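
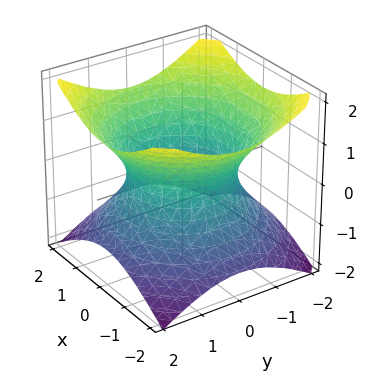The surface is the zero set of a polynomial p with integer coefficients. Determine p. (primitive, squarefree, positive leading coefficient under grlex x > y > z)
2*x^2 + 2*y^2 - 3*z^2 - 3

The degree is 2 — no degree-1 surface has this shape.
Symmetries: every cross-section ⟂ z is a circle, so x, y appear only via x² + y².
Observable constraints: a circular section at z = 0 has radius between 1 and 2; it misses every integer gridline on the z-axis.
Together with the visible shape, these determine p as stated.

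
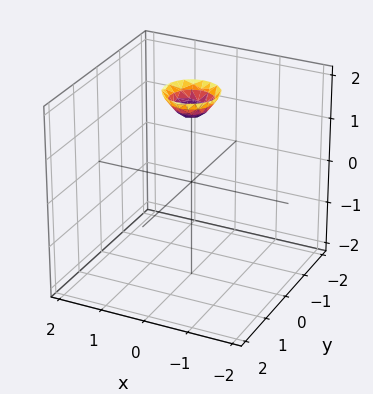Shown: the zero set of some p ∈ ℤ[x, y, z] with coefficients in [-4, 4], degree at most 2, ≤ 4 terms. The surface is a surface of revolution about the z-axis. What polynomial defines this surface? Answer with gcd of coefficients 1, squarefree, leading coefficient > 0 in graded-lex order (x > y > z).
(a) Degree: a generic line meets the surface in up to 2 points, so deg p = 2.
(b) Symmetries: rotational symmetry about the z-axis ⇒ p depends on x, y only through x² + y².
(c) Checking where it meets the axes: a circular section at z = 2 has radius between 0 and 1; no y-intercept at any integer in the box; no x-intercept at any integer in the box.
(d) Fitting integer coefficients to these (and the overall shape) gives p.

3*x^2 + 3*y^2 - 2*z + 3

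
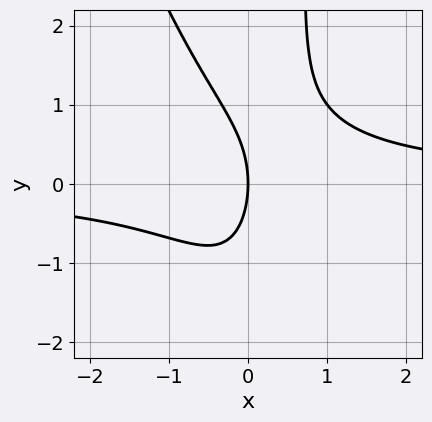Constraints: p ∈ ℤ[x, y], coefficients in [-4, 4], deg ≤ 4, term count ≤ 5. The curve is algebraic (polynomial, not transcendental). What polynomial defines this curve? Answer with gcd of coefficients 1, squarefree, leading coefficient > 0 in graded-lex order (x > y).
3*x^2*y + x*y^2 - y^2 - 3*x

(a) The degree is 3 — a generic line meets the curve in up to 3 points.
(b) From the visible intercepts: one x-axis crossing is at x = 0; it crosses the y-axis at the gridline y = 0.
(c) Putting this together gives p.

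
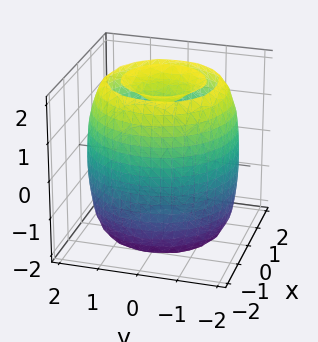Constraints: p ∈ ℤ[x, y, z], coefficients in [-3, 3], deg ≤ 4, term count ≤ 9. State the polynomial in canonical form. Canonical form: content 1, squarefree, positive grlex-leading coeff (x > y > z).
The picture has 2 separate pieces. They look like related sheets of one shape, so recover p as a whole.
The degree is 4 — no degree-3 surface has this shape.
Symmetries: every cross-section ⟂ z is a circle, so x, y appear only via x² + y².
Checking where it meets the axes: a circular section at z = -1 has radius between 1 and 2.
Assembling these constraints gives the stated polynomial.

x^4 + 2*x^2*y^2 + y^4 - 3*x^2 - 3*y^2 + z^2 - 2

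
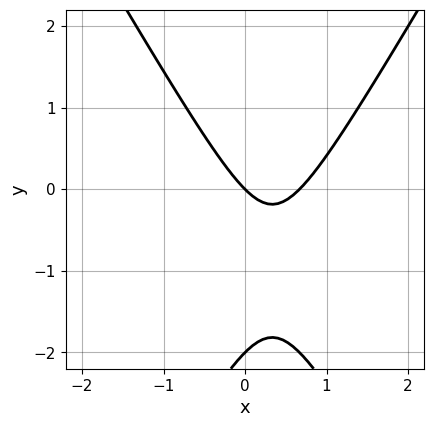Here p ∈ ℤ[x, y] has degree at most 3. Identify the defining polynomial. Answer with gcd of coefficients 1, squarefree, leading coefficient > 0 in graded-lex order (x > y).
3*x^2 - y^2 - 2*x - 2*y

deg p = 2.
Against the integer gridlines: among the integer gridlines, it crosses the y-axis at y ∈ {-2, 0}; it crosses the x-axis at the gridline x = 0.
These observations pin down the coefficients.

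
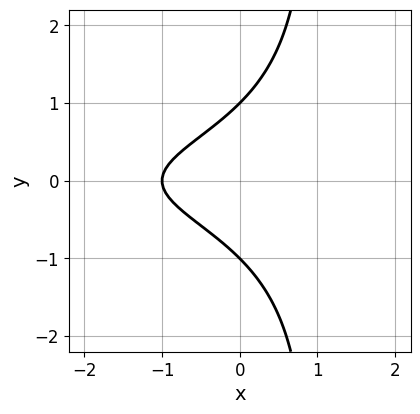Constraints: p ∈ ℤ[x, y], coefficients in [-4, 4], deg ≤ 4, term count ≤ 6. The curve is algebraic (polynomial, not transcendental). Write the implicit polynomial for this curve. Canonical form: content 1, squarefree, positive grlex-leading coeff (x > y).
x*y^2 - y^2 + x + 1

First, degree: no degree-2 curve has this shape, so deg p = 3.
Then, symmetries: it's symmetric under y → −y, forcing even powers of y.
Then, from the visible intercepts: it meets the x-axis at x = -1 (among the integer gridlines); among the integer gridlines, it crosses the y-axis at y ∈ {-1, 1}.
Finally, these observations pin down the coefficients.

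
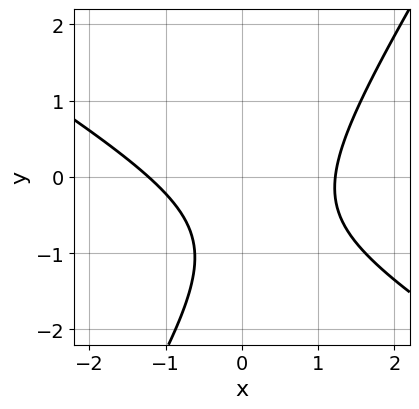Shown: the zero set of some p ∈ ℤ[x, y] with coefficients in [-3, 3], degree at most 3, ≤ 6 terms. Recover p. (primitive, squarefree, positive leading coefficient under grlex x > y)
2*x^2 + 2*x*y - 2*y^2 - 3*y - 3

(a) The degree is 2 — no degree-1 curve has this shape.
(b) Reading off the gridlines: the curve avoids every integer y-axis point in the box.
(c) Matching integer coefficients to the picture gives p.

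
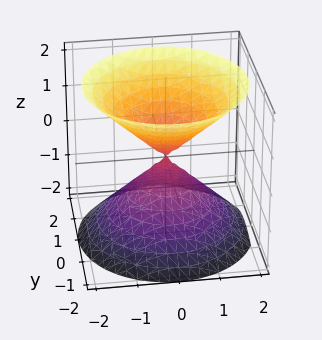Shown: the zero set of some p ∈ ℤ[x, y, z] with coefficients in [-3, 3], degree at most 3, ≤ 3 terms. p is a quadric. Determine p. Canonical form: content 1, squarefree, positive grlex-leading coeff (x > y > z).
First, the picture has 2 separate pieces. They look like related sheets of one shape, so recover p as a whole.
Then, the degree is 2 — two nappes meeting at a single point; a quadric.
Next, symmetries: it's symmetric under z → −z, forcing even powers of z; the z-axis is an axis of rotation, so x and y enter only as x² + y².
Next, observable constraints: it meets the y-axis at y = 0 (among the integer gridlines); it crosses the z-axis at the gridline z = 0.
Finally, solving for integer coefficients yields p as stated.

x^2 + y^2 - z^2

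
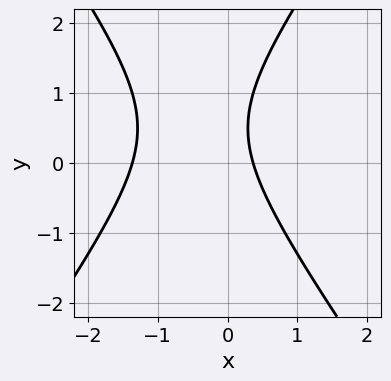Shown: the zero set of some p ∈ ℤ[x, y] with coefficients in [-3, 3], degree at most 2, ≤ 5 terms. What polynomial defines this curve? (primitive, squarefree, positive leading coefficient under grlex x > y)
(a) The degree is 2 — the shape is more complex than any degree-1 curve.
(b) From the axis intercepts and sections: it misses every integer gridline on the y-axis.
(c) Together with the visible shape, these determine p as stated.

2*x^2 - y^2 + 2*x + y - 1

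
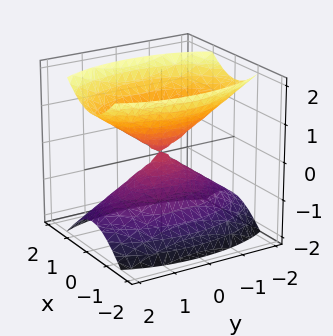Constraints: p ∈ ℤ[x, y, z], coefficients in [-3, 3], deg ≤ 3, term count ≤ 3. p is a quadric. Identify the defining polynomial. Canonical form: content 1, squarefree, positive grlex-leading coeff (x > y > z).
3*x^2 + y^2 - 2*z^2

There are 2 components.
Degree: a double cone through the origin; a quadric, so deg p = 2.
Symmetries: the z ↦ −z reflection is a symmetry, so z appears only in even powers; mirror symmetry y ↦ −y ⇒ only even powers of y; mirror symmetry x ↦ −x ⇒ only even powers of x.
Observable constraints: it crosses the y-axis at the gridline y = 0; one x-axis crossing is at x = 0.
Putting this together gives p.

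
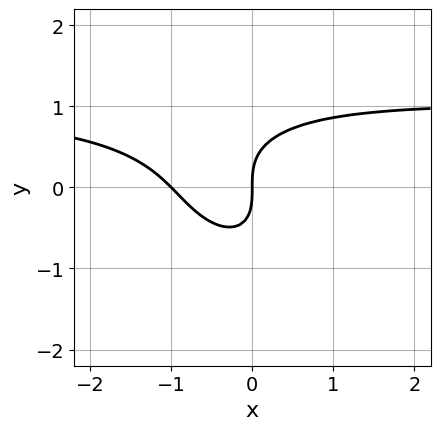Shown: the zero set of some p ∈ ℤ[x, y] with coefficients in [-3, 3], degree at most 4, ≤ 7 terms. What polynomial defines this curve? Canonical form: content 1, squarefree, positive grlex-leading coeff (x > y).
3*x^2*y + 2*x*y^2 + 3*y^3 - 3*x^2 - 3*x

(a) Degree: a generic line meets the curve in up to 3 points, so deg p = 3.
(b) Against the integer gridlines: it meets the y-axis at y = 0 (among the integer gridlines); among the integer gridlines, it crosses the x-axis at x ∈ {-1, 0}.
(c) Together with the visible shape, these determine p as stated.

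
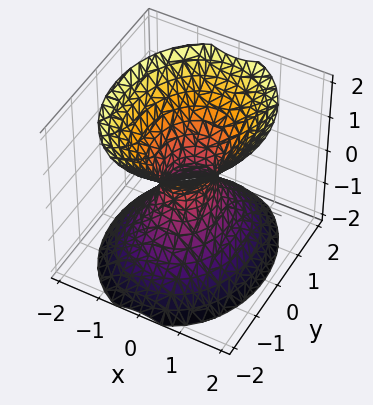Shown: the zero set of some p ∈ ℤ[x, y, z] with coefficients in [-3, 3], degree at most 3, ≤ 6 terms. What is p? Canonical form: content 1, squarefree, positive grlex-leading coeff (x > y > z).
(a) Degree: one connected sheet with a waist; a quadric, so deg p = 2.
(b) Symmetries: the x ↦ −x reflection is a symmetry, so x appears only in even powers; it's symmetric under y → −y, forcing even powers of y; it's symmetric under z → −z, forcing even powers of z.
(c) From the axis intercepts and sections: the surface avoids every integer z-axis point in the box.
(d) Putting this together gives p.

3*x^2 + 2*y^2 - 2*z^2 - 1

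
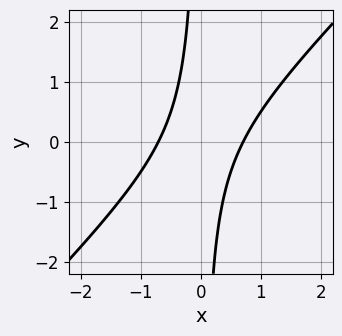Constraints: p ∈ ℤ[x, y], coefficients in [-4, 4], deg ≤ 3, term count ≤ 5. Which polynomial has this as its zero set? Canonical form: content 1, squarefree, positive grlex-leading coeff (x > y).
deg p = 2. No degree-1 curve has this shape.
Observable constraints: no y-intercept at any integer in the box.
Matching integer coefficients to the picture gives p.

2*x^2 - 2*x*y - 1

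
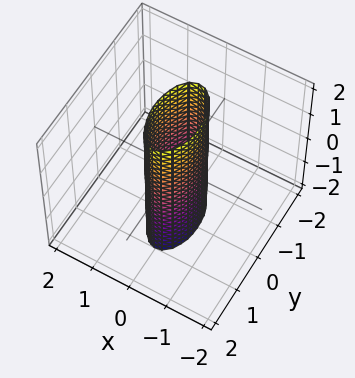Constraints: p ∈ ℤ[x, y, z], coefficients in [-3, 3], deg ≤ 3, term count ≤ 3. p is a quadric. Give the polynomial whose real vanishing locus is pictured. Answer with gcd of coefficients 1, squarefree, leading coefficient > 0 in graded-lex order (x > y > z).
3*x^2 + y^2 - 1

1. Degree: constant cross-section along one axis; a quadric, so deg p = 2.
2. Symmetries: mirror symmetry y ↦ −y ⇒ only even powers of y; the z ↦ −z reflection is a symmetry, so z appears only in even powers; mirror symmetry x ↦ −x ⇒ only even powers of x.
3. Checking where it meets the axes: it misses every integer gridline on the z-axis; among the integer gridlines, it crosses the y-axis at y ∈ {-1, 1}.
4. Fitting integer coefficients to these (and the overall shape) gives p.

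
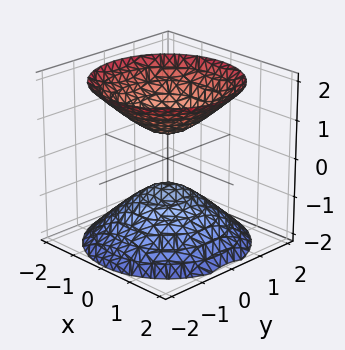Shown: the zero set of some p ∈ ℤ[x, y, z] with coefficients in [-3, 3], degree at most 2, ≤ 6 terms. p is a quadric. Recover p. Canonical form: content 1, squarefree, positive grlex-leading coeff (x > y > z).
(a) I count 2 distinct pieces. Treating them together as one polynomial.
(b) The degree is 2 — two sheets facing apart; a quadric.
(c) Symmetries: mirror symmetry z ↦ −z ⇒ only even powers of z; the surface is invariant under rotation about z: p = q(x² + y², z).
(d) Checking where it meets the axes: it misses every integer gridline on the y-axis; it misses every integer gridline on the x-axis; a circular section at z = -2 has radius between 1 and 2.
(e) Putting this together gives p.

2*x^2 + 2*y^2 - 2*z^2 + 1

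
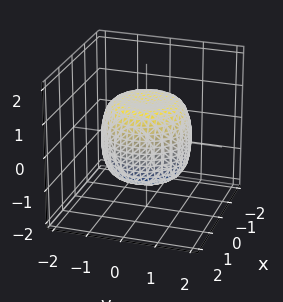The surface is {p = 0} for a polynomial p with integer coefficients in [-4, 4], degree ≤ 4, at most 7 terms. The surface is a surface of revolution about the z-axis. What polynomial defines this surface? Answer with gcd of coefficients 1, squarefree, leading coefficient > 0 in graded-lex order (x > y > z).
1. Degree: no degree-3 surface has this shape, so deg p = 4.
2. Symmetries: the z-axis is an axis of rotation, so x and y enter only as x² + y².
3. From the axis intercepts and sections: a circular section at z = 0 has radius between 1 and 2; among the integer gridlines, it crosses the z-axis at z ∈ {-1, 1}.
4. Matching integer coefficients to the picture gives p.

x^4 + 2*x^2*y^2 + y^4 - x^2 - y^2 + z^2 - 1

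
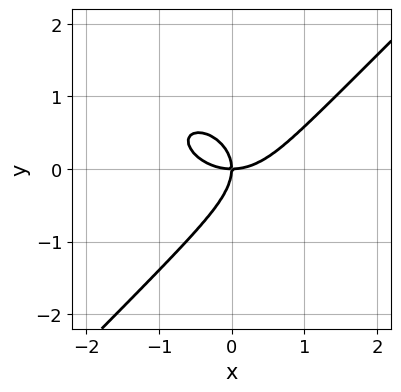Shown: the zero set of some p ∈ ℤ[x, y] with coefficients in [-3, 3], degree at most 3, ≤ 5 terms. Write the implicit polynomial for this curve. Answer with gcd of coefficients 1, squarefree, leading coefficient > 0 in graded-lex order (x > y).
Degree: no degree-2 curve has this shape, so deg p = 3.
Observable constraints: it crosses the x-axis at the gridline x = 0; it meets the y-axis at y = 0 (among the integer gridlines).
Together with the visible shape, these determine p as stated.

2*x^3 + x*y^2 - 3*y^3 - 3*x*y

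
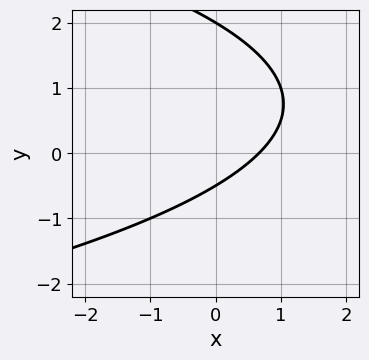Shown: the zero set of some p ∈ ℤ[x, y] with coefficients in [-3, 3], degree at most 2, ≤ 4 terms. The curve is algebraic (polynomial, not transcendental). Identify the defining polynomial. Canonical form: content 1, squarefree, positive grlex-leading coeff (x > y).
2*y^2 + 3*x - 3*y - 2

First, deg p = 2.
Then, reading off the gridlines: one y-axis crossing is at y = 2.
Finally, the integer polynomial consistent with all of this is the stated p.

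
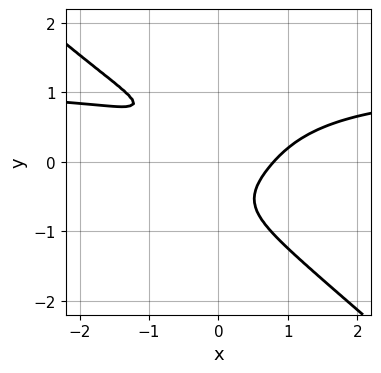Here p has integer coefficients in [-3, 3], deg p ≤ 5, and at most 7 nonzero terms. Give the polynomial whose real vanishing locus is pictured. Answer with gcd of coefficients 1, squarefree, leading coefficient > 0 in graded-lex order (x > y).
1. The degree is 4 — the shape is more complex than any degree-3 curve.
2. Checking where it meets the axes: the curve avoids every integer y-axis point in the box.
3. Matching integer coefficients to the picture gives p.

2*x^3*y + 3*y^4 - 2*x^3 + 3*x*y + 1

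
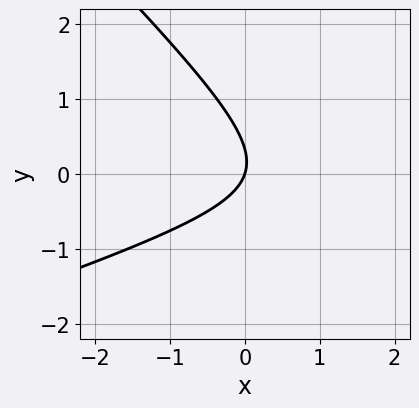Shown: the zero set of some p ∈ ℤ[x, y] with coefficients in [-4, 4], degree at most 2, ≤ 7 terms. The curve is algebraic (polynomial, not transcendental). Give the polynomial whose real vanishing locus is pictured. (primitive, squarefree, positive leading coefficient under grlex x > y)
x^2 - 2*x*y - 3*y^2 - 3*x + y

1. The degree is 2 — a generic line meets the curve in up to 2 points.
2. Checking where it meets the axes: one x-axis crossing is at x = 0; it crosses the y-axis at the gridline y = 0.
3. Putting this together gives p.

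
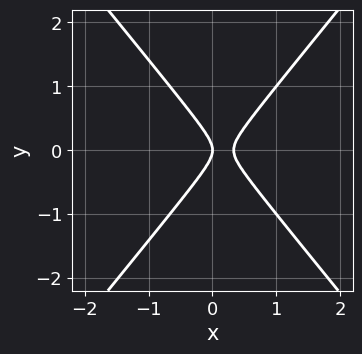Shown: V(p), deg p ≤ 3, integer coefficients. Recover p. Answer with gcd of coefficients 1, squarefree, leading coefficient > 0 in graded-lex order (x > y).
3*x^2 - 2*y^2 - x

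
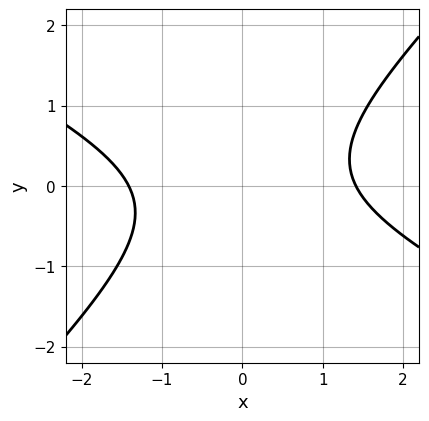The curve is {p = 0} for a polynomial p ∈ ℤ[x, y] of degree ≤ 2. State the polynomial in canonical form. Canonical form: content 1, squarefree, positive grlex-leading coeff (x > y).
First, the degree is 2 — the shape is more complex than any degree-1 curve.
Then, observable constraints: no y-intercept at any integer in the box.
Finally, solving for integer coefficients yields p as stated.

x^2 + x*y - 2*y^2 - 2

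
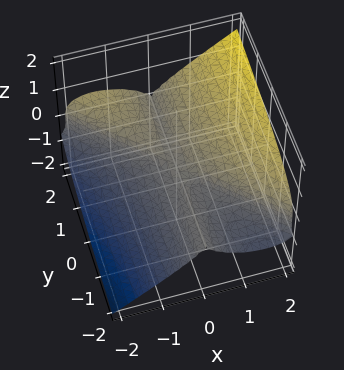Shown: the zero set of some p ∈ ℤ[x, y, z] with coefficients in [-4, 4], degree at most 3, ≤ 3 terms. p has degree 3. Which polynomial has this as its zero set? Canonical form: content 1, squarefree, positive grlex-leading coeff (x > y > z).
1. The degree is 3 — the shape is more complex than any degree-2 surface.
2. Against the integer gridlines: it crosses the z-axis at the gridline z = 0; it crosses the x-axis at the gridline x = 0; every point of the y-axis in the box is on the surface.
3. The integer polynomial consistent with all of this is the stated p.

x^3 + x^2*y - 3*z^3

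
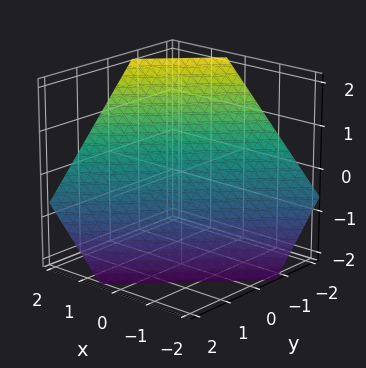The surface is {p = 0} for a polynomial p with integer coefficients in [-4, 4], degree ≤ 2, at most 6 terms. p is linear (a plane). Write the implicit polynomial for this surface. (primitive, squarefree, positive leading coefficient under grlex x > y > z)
3*x - 3*y - 3*z - 2

deg p = 1. The surface is flat (a plane).
Putting this together gives p.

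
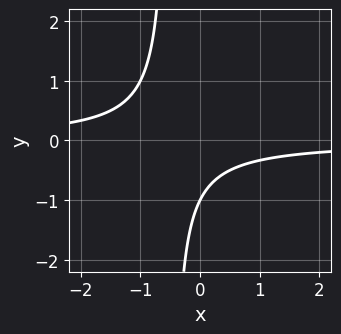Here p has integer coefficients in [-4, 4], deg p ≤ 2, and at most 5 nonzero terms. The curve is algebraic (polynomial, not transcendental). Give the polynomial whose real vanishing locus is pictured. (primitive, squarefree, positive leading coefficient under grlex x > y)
2*x*y + y + 1

(a) The degree is 2 — the shape is more complex than any degree-1 curve.
(b) Observable constraints: it crosses the y-axis at the gridline y = -1; no x-intercept at any integer in the box.
(c) Fitting integer coefficients to these (and the overall shape) gives p.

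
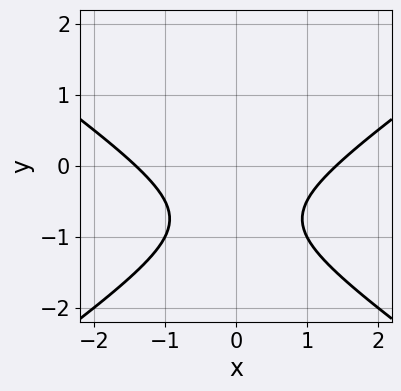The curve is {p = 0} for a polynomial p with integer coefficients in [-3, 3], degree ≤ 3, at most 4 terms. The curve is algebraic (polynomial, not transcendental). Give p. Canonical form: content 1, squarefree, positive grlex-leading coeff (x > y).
x^2 - 2*y^2 - 3*y - 2

(a) deg p = 2. No degree-1 curve has this shape.
(b) Symmetries: it's symmetric under x → −x, forcing even powers of x.
(c) From the axis intercepts and sections: it misses every integer gridline on the y-axis.
(d) Assembling these constraints gives the stated polynomial.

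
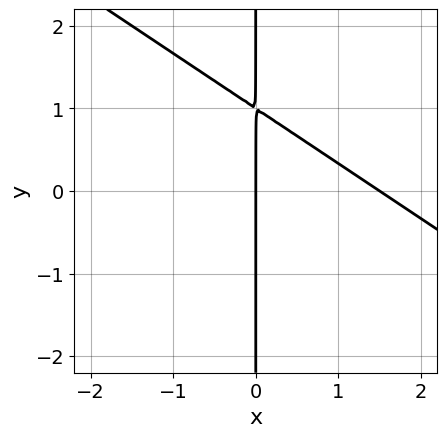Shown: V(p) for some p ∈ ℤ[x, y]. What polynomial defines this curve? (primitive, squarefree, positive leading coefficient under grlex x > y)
2*x^2 + 3*x*y - 3*x

First, deg p = 2. No degree-1 curve has this shape.
Then, checking where it meets the axes: it crosses the x-axis at the gridline x = 0; the visible y-axis segment lies entirely on the curve.
Finally, matching integer coefficients to the picture gives p.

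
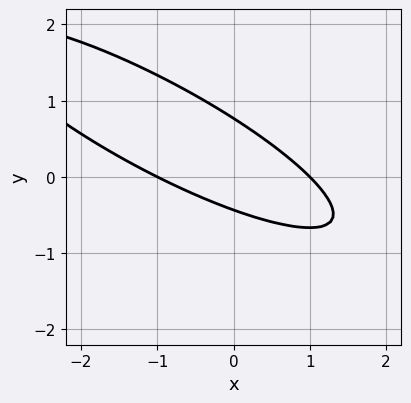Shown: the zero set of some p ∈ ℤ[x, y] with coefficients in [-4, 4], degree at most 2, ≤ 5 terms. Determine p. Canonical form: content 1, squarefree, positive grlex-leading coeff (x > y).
(a) deg p = 2. No degree-1 curve has this shape.
(b) Observable constraints: among the integer gridlines, it crosses the x-axis at x ∈ {-1, 1}.
(c) Together with the visible shape, these determine p as stated.

x^2 + 3*x*y + 3*y^2 - y - 1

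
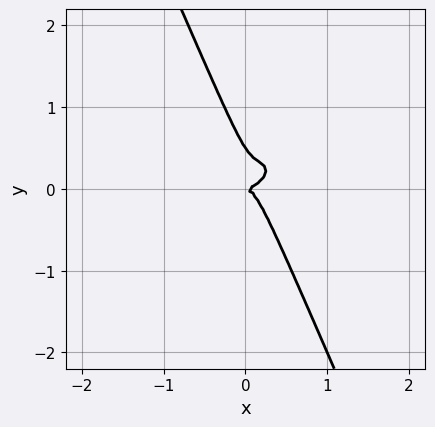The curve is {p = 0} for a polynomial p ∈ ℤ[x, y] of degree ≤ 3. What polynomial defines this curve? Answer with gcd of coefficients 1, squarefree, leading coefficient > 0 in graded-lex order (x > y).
1. Degree: a generic line meets the curve in up to 3 points, so deg p = 3.
2. Against the integer gridlines: one x-axis crossing is at x = 0; one y-axis crossing is at y = 0.
3. Solving for integer coefficients yields p as stated.

2*x^3 - 3*x^2*y + 3*x*y^2 + 2*y^3 - y^2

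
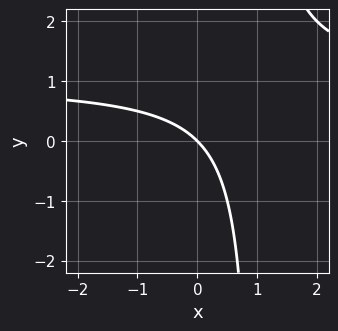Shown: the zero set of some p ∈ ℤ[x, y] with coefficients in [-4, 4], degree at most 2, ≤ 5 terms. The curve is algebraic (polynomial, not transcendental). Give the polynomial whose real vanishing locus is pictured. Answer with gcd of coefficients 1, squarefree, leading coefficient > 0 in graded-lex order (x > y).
1. deg p = 2. A generic line meets the curve in up to 2 points.
2. Reading off the gridlines: it meets the y-axis at y = 0 (among the integer gridlines); it meets the x-axis at x = 0 (among the integer gridlines).
3. Assembling these constraints gives the stated polynomial.

x*y - x - y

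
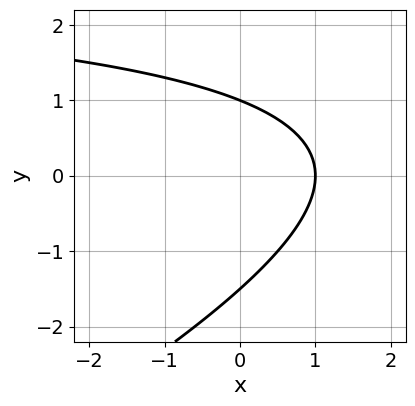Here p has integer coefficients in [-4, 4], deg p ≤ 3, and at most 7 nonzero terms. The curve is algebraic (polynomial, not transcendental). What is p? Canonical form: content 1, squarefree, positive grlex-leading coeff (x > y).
1. The degree is 2 — no degree-1 curve has this shape.
2. Reading off the gridlines: it crosses the x-axis at the gridline x = 1; one y-axis crossing is at y = 1.
3. The integer polynomial consistent with all of this is the stated p.

x*y - 2*y^2 - 3*x - y + 3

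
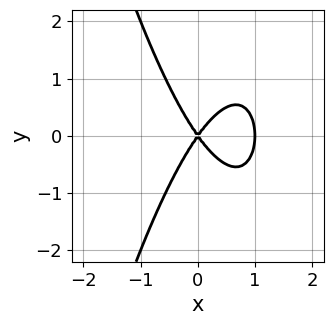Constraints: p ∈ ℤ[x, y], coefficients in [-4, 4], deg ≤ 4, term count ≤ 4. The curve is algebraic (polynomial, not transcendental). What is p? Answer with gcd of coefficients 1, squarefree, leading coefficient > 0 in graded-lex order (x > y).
2*x^3 - 2*x^2 + y^2

deg p = 3. The shape is more complex than any degree-2 curve.
Symmetries: the y ↦ −y reflection is a symmetry, so y appears only in even powers.
From the visible intercepts: it meets the y-axis at y = 0 (among the integer gridlines); the x-axis gridline crossings are at x ∈ {0, 1}.
The integer polynomial consistent with all of this is the stated p.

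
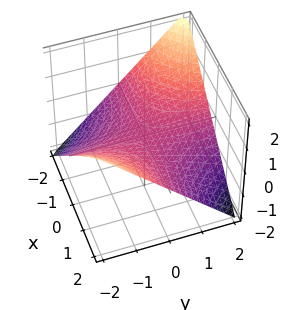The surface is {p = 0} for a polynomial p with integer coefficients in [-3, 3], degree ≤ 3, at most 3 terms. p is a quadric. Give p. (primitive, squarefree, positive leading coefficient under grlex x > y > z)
x*y + 2*z

Degree: a saddle surface; a quadric, so deg p = 2.
Observable constraints: the visible y-axis segment lies entirely on the surface; one z-axis crossing is at z = 0.
Fitting integer coefficients to these (and the overall shape) gives p. Check: (2, 0, 0) on the x-axis lies on the surface, and p(2, 0, 0) = 0. ✓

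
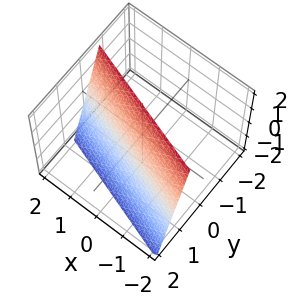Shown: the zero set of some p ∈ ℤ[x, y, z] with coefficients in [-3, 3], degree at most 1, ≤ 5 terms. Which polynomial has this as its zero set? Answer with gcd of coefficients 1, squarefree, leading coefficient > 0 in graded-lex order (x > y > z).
x + 3*y + z - 2

1. The degree is 1 — the surface is flat (a plane).
2. Observable constraints: it meets the z-axis at z = 2 (among the integer gridlines); one x-axis crossing is at x = 2.
3. Together with the visible shape, these determine p as stated.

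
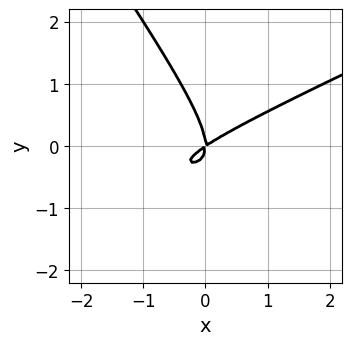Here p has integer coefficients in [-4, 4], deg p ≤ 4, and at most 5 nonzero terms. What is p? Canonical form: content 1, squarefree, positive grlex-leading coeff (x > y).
First, degree: the shape is more complex than any degree-2 curve, so deg p = 3.
Then, from the visible intercepts: it meets the y-axis at y = 0 (among the integer gridlines); it crosses the x-axis at the gridline x = 0.
Finally, fitting integer coefficients to these (and the overall shape) gives p.

2*x^2*y - 3*x*y^2 - 3*y^3 + 2*x^2 - 3*x*y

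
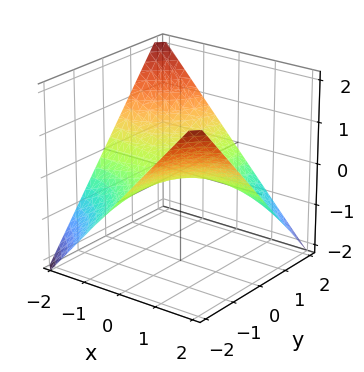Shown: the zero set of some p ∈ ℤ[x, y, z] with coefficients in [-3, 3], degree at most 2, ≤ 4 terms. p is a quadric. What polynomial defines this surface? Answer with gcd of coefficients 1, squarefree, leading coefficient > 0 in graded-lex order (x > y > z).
deg p = 2.
From the visible intercepts: every point of the y-axis in the box is on the surface; one z-axis crossing is at z = 0; the visible x-axis segment lies entirely on the surface.
Putting this together gives p.

x*y + 2*z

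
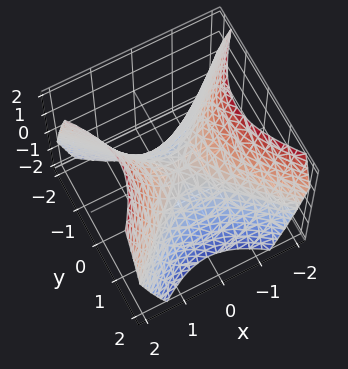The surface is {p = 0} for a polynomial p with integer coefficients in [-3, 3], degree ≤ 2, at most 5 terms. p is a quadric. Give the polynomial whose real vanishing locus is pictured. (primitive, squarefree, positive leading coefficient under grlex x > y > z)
x^2 - y^2 - z

The degree is 2 — a hyperbolic paraboloid; a quadric.
Symmetries: mirror symmetry x ↦ −x ⇒ only even powers of x; the y ↦ −y reflection is a symmetry, so y appears only in even powers.
Against the integer gridlines: one z-axis crossing is at z = 0; it crosses the y-axis at the gridline y = 0; one x-axis crossing is at x = 0.
Putting this together gives p.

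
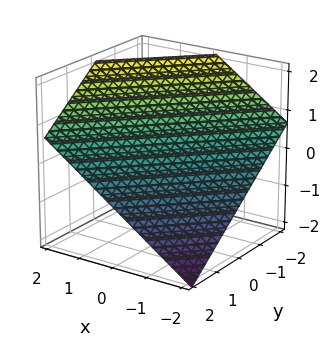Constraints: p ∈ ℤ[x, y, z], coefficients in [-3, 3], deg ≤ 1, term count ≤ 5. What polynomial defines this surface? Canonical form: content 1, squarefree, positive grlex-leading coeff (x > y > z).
The degree is 1 — the surface is flat (a plane).
Checking where it meets the axes: it crosses the y-axis at the gridline y = 1; it crosses the x-axis at the gridline x = -1.
Together with the visible shape, these determine p as stated.

2*x - 2*y - 3*z + 2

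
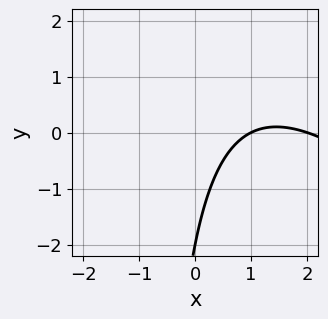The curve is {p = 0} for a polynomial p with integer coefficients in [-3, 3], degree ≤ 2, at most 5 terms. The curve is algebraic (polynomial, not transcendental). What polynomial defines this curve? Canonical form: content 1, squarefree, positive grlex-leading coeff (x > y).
x^2 + x*y - 3*x + y + 2

(a) Degree: a generic line meets the curve in up to 2 points, so deg p = 2.
(b) Checking where it meets the axes: it crosses the y-axis at the gridline y = -2; the x-axis gridline crossings are at x ∈ {1, 2}.
(c) Putting this together gives p.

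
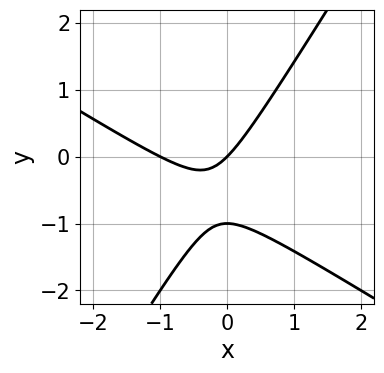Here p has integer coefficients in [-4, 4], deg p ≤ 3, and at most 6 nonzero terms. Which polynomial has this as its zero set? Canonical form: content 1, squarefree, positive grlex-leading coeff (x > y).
1. The degree is 2 — a generic line meets the curve in up to 2 points.
2. Reading off the gridlines: among the integer gridlines, it crosses the y-axis at y ∈ {-1, 0}; among the integer gridlines, it crosses the x-axis at x ∈ {-1, 0}.
3. The integer polynomial consistent with all of this is the stated p.

x^2 + x*y - y^2 + x - y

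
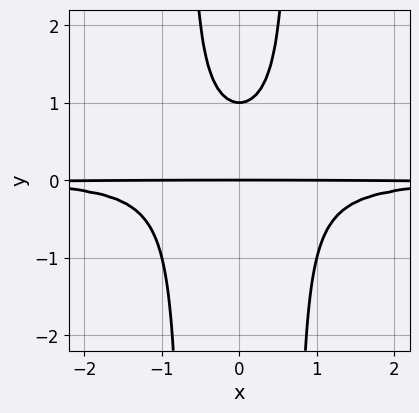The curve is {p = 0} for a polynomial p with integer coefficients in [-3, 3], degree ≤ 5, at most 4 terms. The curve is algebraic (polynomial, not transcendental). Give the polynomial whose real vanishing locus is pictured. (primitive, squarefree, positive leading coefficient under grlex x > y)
First, degree: no degree-3 curve has this shape, so deg p = 4.
Then, symmetries: it's symmetric under x → −x, forcing even powers of x.
Then, observable constraints: the y-axis gridline crossings are at y ∈ {0, 1}; the visible x-axis segment lies entirely on the curve.
Finally, putting this together gives p.

2*x^2*y^2 - y^2 + y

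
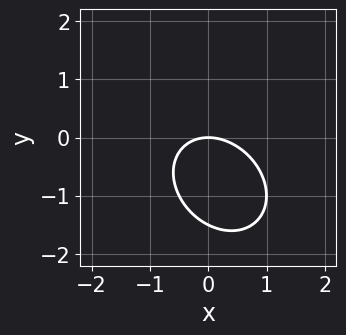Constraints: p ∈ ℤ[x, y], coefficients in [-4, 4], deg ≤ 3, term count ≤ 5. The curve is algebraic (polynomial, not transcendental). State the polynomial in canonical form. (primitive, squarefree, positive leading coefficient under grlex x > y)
2*x^2 + x*y + 2*y^2 + 3*y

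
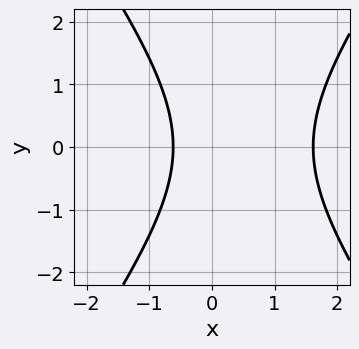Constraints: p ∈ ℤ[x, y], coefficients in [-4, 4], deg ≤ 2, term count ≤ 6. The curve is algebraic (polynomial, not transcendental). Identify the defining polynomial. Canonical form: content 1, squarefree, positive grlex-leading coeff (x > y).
2*x^2 - y^2 - 2*x - 2

1. The degree is 2 — a generic line meets the curve in up to 2 points.
2. Symmetries: it's symmetric under y → −y, forcing even powers of y.
3. Checking where it meets the axes: the curve avoids every integer y-axis point in the box.
4. Together with the visible shape, these determine p as stated.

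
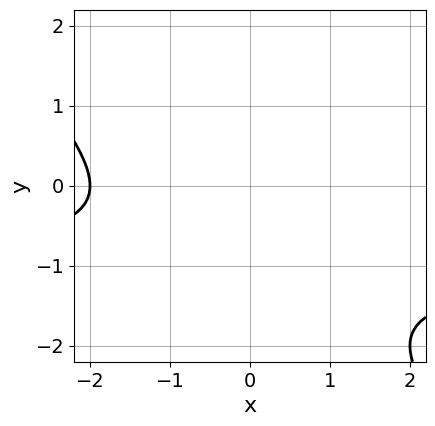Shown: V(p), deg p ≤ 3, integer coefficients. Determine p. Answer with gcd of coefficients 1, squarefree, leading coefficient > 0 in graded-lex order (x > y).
The degree is 2 — no degree-1 curve has this shape.
Observable constraints: it misses every integer gridline on the y-axis; one x-axis crossing is at x = -2.
The integer polynomial consistent with all of this is the stated p.

x*y + y^2 + x + 2*y + 2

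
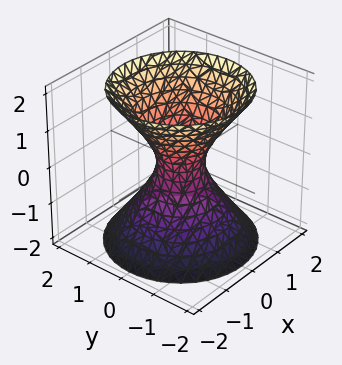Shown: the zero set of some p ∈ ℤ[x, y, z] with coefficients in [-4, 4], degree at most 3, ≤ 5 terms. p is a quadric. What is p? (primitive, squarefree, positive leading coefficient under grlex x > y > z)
3*x^2 + 3*y^2 - 2*z^2 - 1

1. The degree is 2 — an hourglass — one-sheet hyperboloid; a quadric.
2. Symmetries: rotational symmetry about the z-axis ⇒ p depends on x, y only through x² + y²; mirror symmetry z ↦ −z ⇒ only even powers of z.
3. Reading off the gridlines: a circular section at z = -2 has radius between 1 and 2; no z-intercept at any integer in the box.
4. Matching integer coefficients to the picture gives p.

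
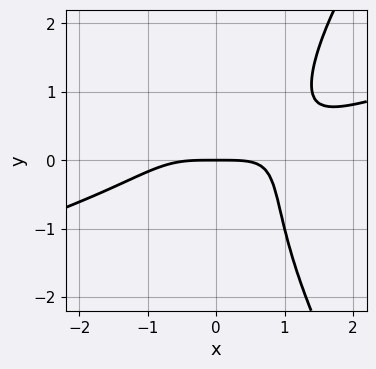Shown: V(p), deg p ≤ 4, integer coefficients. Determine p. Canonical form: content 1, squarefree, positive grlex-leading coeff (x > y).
First, the degree is 4 — the shape is more complex than any degree-3 curve.
Next, against the integer gridlines: it meets the x-axis at x = 0 (among the integer gridlines); it meets the y-axis at y = 0 (among the integer gridlines).
Finally, putting this together gives p.

x^4 - 3*x^3*y + x*y^3 + 3*y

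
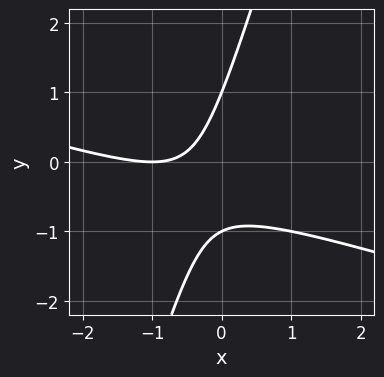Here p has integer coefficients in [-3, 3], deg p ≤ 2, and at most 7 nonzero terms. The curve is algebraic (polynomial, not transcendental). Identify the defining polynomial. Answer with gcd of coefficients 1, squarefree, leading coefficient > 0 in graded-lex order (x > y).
x^2 + 3*x*y - y^2 + 2*x + 1

First, the degree is 2 — the shape is more complex than any degree-1 curve.
Next, checking where it meets the axes: it meets the x-axis at x = -1 (among the integer gridlines); the y-axis gridline crossings are at y ∈ {-1, 1}.
Finally, putting this together gives p.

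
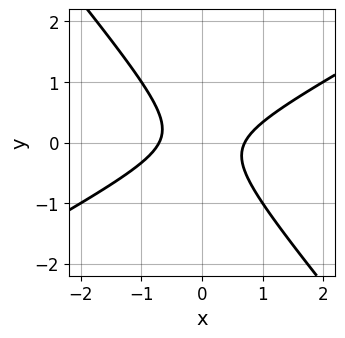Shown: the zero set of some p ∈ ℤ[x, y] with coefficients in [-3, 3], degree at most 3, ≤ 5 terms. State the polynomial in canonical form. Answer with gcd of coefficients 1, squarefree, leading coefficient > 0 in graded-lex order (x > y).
2*x^2 - 2*x*y - 3*y^2 - 1

1. Degree: a generic line meets the curve in up to 2 points, so deg p = 2.
2. Reading off the gridlines: the curve avoids every integer y-axis point in the box.
3. Fitting integer coefficients to these (and the overall shape) gives p.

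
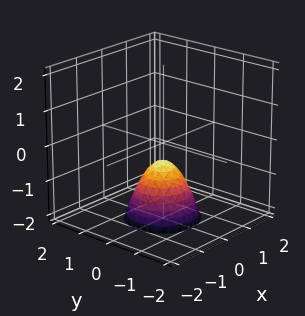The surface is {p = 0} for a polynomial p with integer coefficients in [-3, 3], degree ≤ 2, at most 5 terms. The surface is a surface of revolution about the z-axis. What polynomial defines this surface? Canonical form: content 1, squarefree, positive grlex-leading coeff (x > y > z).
The degree is 2 — the shape is more complex than any degree-1 surface.
Symmetries: the z-axis is an axis of rotation, so x and y enter only as x² + y².
From the visible intercepts: a circular section at z = -1 has radius between 0 and 1; no y-intercept at any integer in the box; it misses every integer gridline on the x-axis.
Matching integer coefficients to the picture gives p.

3*x^2 + 3*y^2 + 2*z + 1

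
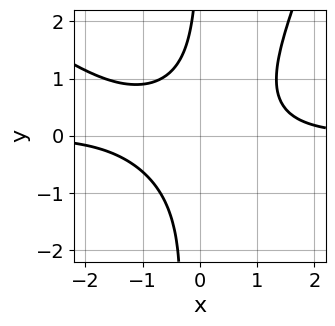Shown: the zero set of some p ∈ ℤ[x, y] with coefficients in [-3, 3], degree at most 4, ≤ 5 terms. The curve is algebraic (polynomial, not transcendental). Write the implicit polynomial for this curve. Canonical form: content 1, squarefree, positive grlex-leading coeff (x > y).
2*x^3*y + 2*x^2*y^2 - x*y^3 - 3*x*y^2 - 3

Degree: the shape is more complex than any degree-3 curve, so deg p = 4.
Against the integer gridlines: no x-intercept at any integer in the box; it misses every integer gridline on the y-axis.
The integer polynomial consistent with all of this is the stated p.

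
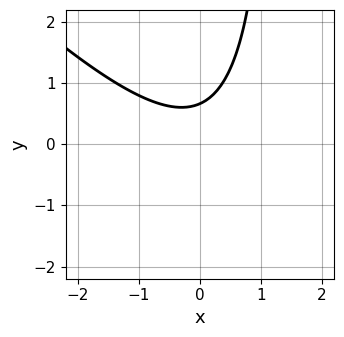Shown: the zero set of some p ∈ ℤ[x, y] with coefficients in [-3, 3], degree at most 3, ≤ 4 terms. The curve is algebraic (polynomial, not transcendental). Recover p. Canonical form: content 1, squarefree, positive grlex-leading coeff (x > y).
1. deg p = 2.
2. Observable constraints: it misses every integer gridline on the x-axis.
3. Assembling these constraints gives the stated polynomial.

2*x^2 + 2*x*y - 3*y + 2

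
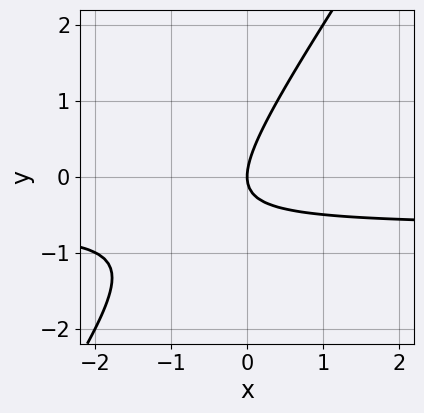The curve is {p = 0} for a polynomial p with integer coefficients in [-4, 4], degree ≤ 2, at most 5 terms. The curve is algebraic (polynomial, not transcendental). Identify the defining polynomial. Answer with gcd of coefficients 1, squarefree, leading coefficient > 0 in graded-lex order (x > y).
3*x*y - 2*y^2 + 2*x

1. Degree: the shape is more complex than any degree-1 curve, so deg p = 2.
2. Checking where it meets the axes: it meets the y-axis at y = 0 (among the integer gridlines); it meets the x-axis at x = 0 (among the integer gridlines).
3. Solving for integer coefficients yields p as stated.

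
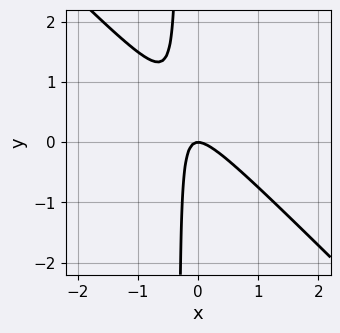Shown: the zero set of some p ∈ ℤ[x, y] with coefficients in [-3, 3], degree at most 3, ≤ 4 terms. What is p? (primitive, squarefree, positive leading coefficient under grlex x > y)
Degree: no degree-1 curve has this shape, so deg p = 2.
From the visible intercepts: it crosses the y-axis at the gridline y = 0; it meets the x-axis at x = 0 (among the integer gridlines).
Matching integer coefficients to the picture gives p.

3*x^2 + 3*x*y + y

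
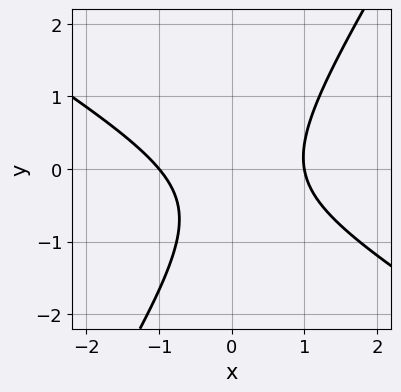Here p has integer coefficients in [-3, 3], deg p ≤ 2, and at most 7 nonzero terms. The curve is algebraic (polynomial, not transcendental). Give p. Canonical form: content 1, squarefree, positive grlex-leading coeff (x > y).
First, the degree is 2 — no degree-1 curve has this shape.
Next, from the axis intercepts and sections: no y-intercept at any integer in the box; among the integer gridlines, it crosses the x-axis at x ∈ {-1, 1}.
Finally, the integer polynomial consistent with all of this is the stated p.

3*x^2 + 3*x*y - 3*y^2 - 2*y - 3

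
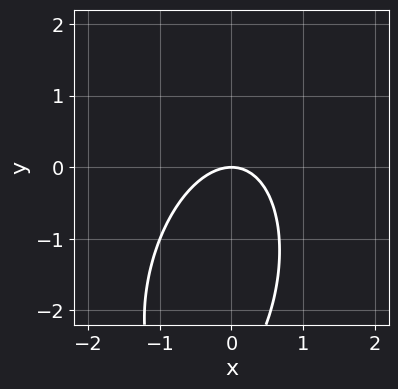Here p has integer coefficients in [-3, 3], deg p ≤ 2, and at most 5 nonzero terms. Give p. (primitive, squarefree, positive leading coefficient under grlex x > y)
3*x^2 - x*y + y^2 + 3*y

1. Degree: no degree-1 curve has this shape, so deg p = 2.
2. Against the integer gridlines: it crosses the x-axis at the gridline x = 0; one y-axis crossing is at y = 0.
3. The integer polynomial consistent with all of this is the stated p.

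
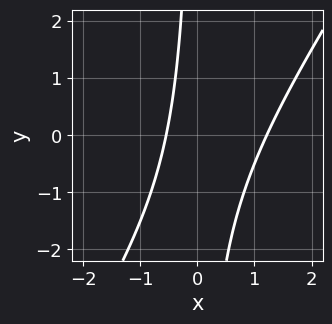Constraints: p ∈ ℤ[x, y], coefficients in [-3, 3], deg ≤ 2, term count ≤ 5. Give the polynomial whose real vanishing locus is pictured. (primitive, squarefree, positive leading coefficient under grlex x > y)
3*x^2 - 2*x*y - 2*x - 2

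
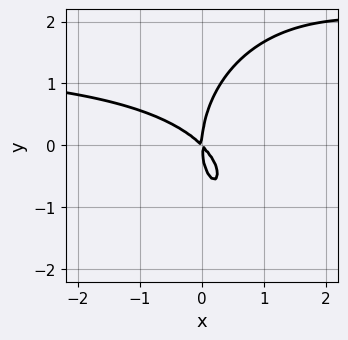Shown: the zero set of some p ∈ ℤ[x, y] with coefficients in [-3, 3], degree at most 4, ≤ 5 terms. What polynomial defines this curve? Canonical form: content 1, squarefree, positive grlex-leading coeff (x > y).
deg p = 3. The shape is more complex than any degree-2 curve.
From the axis intercepts and sections: it crosses the y-axis at the gridline y = 0; one x-axis crossing is at x = 0.
These observations pin down the coefficients.

2*x^2*y + y^3 - 3*x^2 - 3*x*y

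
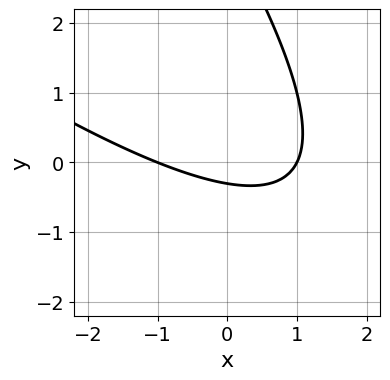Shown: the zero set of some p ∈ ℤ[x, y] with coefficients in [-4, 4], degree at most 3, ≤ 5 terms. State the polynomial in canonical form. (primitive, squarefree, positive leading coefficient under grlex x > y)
x^2 + 2*x*y + y^2 - 3*y - 1

(a) Degree: no degree-1 curve has this shape, so deg p = 2.
(b) Against the integer gridlines: the x-axis gridline crossings are at x ∈ {-1, 1}.
(c) Matching integer coefficients to the picture gives p.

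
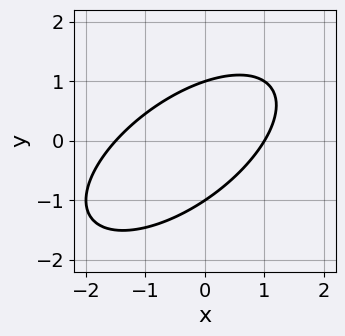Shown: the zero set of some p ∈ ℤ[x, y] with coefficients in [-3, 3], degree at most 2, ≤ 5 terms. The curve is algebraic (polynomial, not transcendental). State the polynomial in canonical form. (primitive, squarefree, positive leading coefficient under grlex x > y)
2*x^2 - 3*x*y + 3*y^2 + x - 3

1. The degree is 2 — a generic line meets the curve in up to 2 points.
2. Checking where it meets the axes: it meets the x-axis at x = 1 (among the integer gridlines); the y-axis gridline crossings are at y ∈ {-1, 1}.
3. Solving for integer coefficients yields p as stated.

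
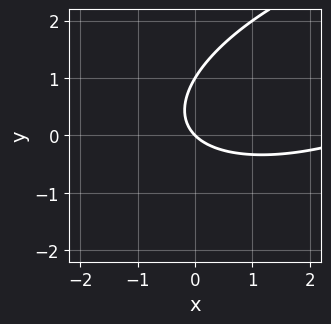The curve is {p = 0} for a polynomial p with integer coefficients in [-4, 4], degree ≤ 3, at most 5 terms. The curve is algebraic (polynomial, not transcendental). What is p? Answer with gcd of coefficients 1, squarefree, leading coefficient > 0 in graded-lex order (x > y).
x^2 - 2*x*y + 3*y^2 - 3*x - 3*y

Degree: a generic line meets the curve in up to 2 points, so deg p = 2.
Reading off the gridlines: the y-axis gridline crossings are at y ∈ {0, 1}; it crosses the x-axis at the gridline x = 0.
Solving for integer coefficients yields p as stated.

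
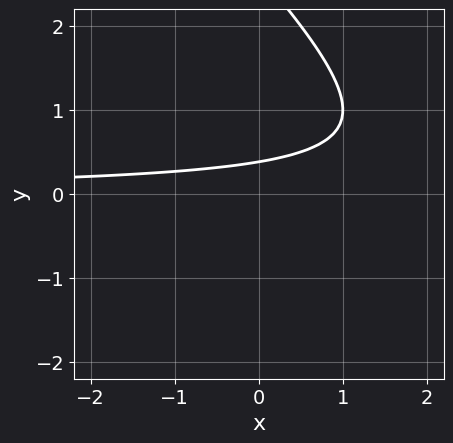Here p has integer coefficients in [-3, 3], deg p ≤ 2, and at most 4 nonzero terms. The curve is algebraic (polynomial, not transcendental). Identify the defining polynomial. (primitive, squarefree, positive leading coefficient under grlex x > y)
x*y + y^2 - 3*y + 1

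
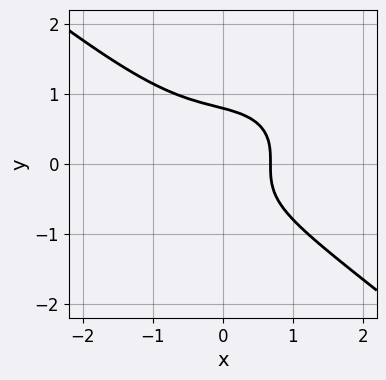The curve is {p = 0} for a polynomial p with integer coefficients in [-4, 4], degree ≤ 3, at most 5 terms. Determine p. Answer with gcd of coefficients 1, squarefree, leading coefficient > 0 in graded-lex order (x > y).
Degree: no degree-2 curve has this shape, so deg p = 3.
Solving for integer coefficients yields p as stated.

x^3 + 2*y^3 + x - 1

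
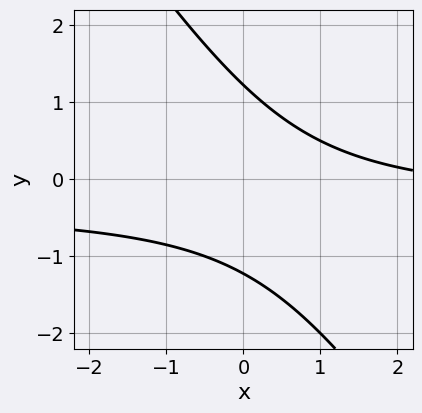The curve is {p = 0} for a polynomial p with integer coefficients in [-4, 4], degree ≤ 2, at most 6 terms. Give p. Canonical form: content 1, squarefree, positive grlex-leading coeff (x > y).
3*x*y + 2*y^2 + x - 3

1. The degree is 2 — a generic line meets the curve in up to 2 points.
2. From the axis intercepts and sections: no x-intercept at any integer in the box.
3. Fitting integer coefficients to these (and the overall shape) gives p.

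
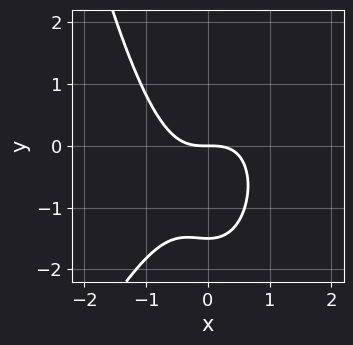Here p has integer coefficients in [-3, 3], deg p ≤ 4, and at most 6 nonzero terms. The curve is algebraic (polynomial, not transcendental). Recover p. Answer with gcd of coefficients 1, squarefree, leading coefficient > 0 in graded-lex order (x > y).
Degree: no degree-2 curve has this shape, so deg p = 3.
Against the integer gridlines: it crosses the x-axis at the gridline x = 0; it crosses the y-axis at the gridline y = 0.
Fitting integer coefficients to these (and the overall shape) gives p.

3*x^3 - x^2*y + 2*y^2 + 3*y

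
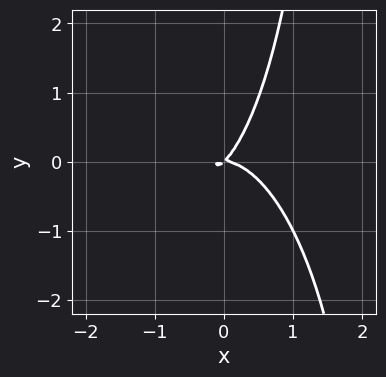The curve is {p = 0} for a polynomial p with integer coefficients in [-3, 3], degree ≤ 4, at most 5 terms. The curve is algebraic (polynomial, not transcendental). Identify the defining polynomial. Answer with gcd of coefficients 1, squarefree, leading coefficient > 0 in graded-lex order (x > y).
The degree is 3 — a generic line meets the curve in up to 3 points.
Reading off the gridlines: one x-axis crossing is at x = 0; it meets the y-axis at y = 0 (among the integer gridlines).
Assembling these constraints gives the stated polynomial.

3*x^3 + x*y^2 + 2*x*y - 2*y^2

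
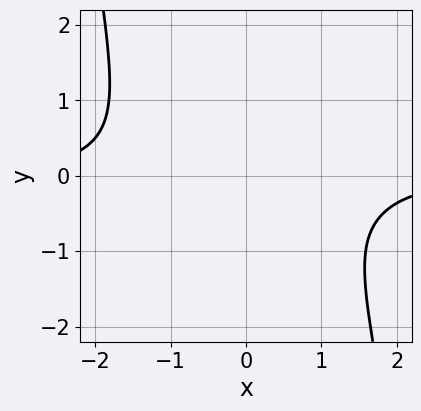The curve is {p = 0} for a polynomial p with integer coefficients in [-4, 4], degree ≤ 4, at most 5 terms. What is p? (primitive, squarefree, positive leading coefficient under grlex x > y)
The degree is 4 — no degree-3 curve has this shape.
From the axis intercepts and sections: no y-intercept at any integer in the box; no x-intercept at any integer in the box.
Putting this together gives p.

x^3*y + 2*y^2 + y + 3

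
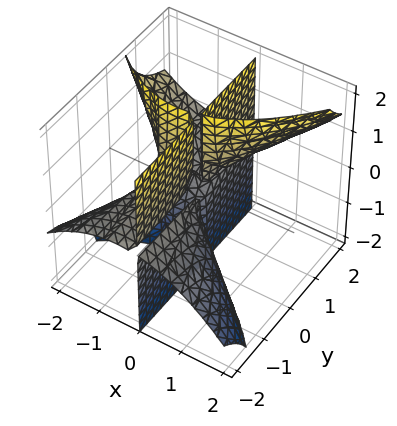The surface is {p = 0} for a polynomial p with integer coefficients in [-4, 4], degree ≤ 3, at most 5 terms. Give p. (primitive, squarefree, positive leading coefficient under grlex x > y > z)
x^3 - 2*x*y*z + x^2

1. There are 3 components. They look like related sheets of one shape, so recover p as a whole.
2. deg p = 3. No degree-2 surface has this shape.
3. From the axis intercepts and sections: the visible y-axis segment lies entirely on the surface; one x-axis crossing is at x = -1; the visible z-axis segment lies entirely on the surface.
4. Putting this together gives p.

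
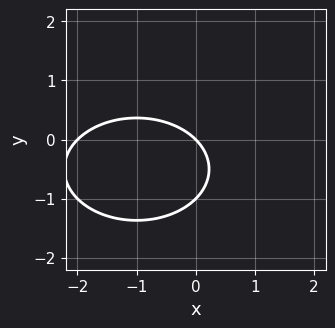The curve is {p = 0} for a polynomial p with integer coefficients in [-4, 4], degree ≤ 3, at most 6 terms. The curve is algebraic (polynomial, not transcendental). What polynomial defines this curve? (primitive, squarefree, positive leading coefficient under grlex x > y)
Degree: no degree-1 curve has this shape, so deg p = 2.
From the visible intercepts: the y-axis gridline crossings are at y ∈ {-1, 0}; among the integer gridlines, it crosses the x-axis at x ∈ {-2, 0}.
Solving for integer coefficients yields p as stated.

x^2 + 2*y^2 + 2*x + 2*y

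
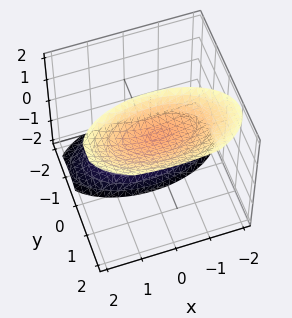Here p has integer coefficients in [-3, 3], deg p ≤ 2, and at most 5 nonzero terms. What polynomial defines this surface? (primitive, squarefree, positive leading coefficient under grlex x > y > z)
x^2 + 3*y^2 - 3*y*z - z^2 + 3

1. The picture has 2 separate pieces.
2. Degree: the shape is more complex than any degree-1 surface, so deg p = 2.
3. Observable constraints: it misses every integer gridline on the y-axis; no x-intercept at any integer in the box.
4. The integer polynomial consistent with all of this is the stated p.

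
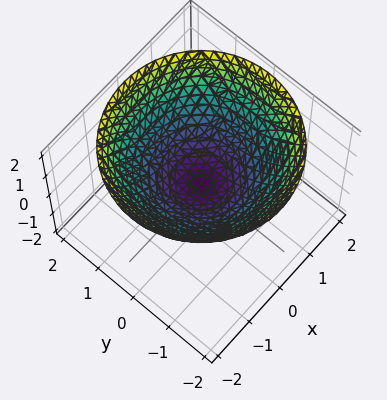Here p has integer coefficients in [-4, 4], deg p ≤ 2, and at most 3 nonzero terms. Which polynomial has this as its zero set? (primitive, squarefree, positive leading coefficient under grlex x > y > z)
x^2 + y^2 - 2*z

First, the degree is 2 — a paraboloid; a quadric.
Then, symmetry: the z-axis is an axis of rotation, so x and y enter only as x² + y².
Then, from the axis intercepts and sections: a circular section at z = 1 has radius between 1 and 2; one x-axis crossing is at x = 0; it crosses the y-axis at the gridline y = 0.
Finally, the integer polynomial consistent with all of this is the stated p.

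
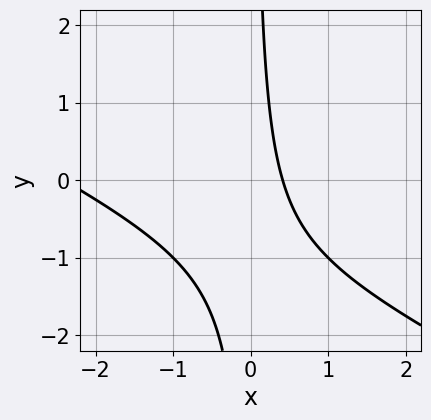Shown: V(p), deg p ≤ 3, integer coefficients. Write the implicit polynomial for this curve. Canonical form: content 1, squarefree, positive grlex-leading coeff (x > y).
x^2 + 2*x*y + 2*x - 1

deg p = 2. The shape is more complex than any degree-1 curve.
From the axis intercepts and sections: no y-intercept at any integer in the box.
Assembling these constraints gives the stated polynomial.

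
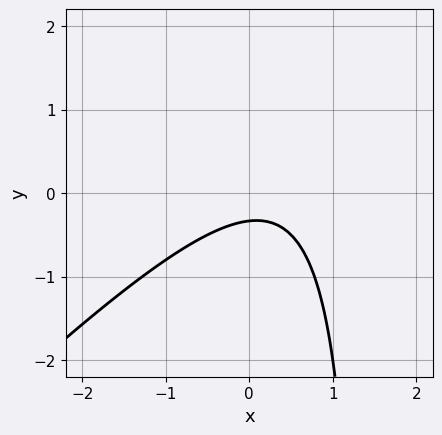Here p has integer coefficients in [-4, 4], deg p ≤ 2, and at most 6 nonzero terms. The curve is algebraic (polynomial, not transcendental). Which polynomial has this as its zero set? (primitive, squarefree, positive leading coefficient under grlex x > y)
2*x^2 - 2*x*y - x + 3*y + 1

Degree: a generic line meets the curve in up to 2 points, so deg p = 2.
From the visible intercepts: the curve avoids every integer x-axis point in the box.
The integer polynomial consistent with all of this is the stated p.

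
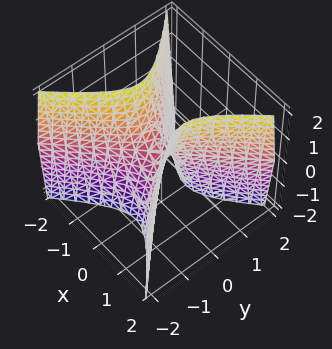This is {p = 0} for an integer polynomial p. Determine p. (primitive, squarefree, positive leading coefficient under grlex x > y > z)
3*x^2 - 3*y^2 - z

Degree: a saddle surface; a quadric, so deg p = 2.
Symmetries: mirror symmetry x ↦ −x ⇒ only even powers of x; it's symmetric under y → −y, forcing even powers of y.
Reading off the gridlines: it crosses the x-axis at the gridline x = 0; it crosses the z-axis at the gridline z = 0; it crosses the y-axis at the gridline y = 0.
Putting this together gives p.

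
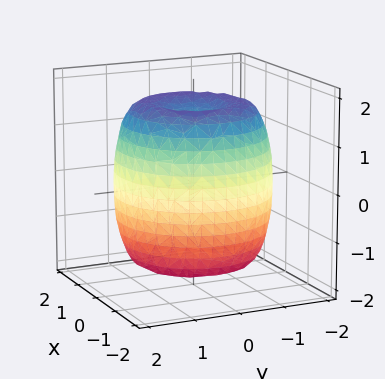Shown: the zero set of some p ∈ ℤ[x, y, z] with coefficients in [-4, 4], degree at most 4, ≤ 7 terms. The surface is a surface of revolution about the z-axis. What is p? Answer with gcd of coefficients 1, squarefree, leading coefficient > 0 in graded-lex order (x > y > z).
x^4 + 2*x^2*y^2 + y^4 - 2*x^2 - 2*y^2 + z^2 - 2

First, degree: no degree-3 surface has this shape, so deg p = 4.
Next, symmetries: rotational symmetry about the z-axis ⇒ p depends on x, y only through x² + y².
Next, from the visible intercepts: a circular section at z = 0 has radius between 1 and 2.
Finally, solving for integer coefficients yields p as stated.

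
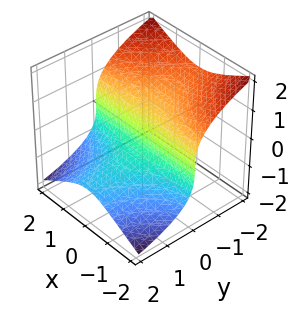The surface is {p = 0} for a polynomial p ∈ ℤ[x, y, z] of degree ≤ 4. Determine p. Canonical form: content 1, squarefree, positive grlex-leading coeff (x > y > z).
(a) The degree is 3 — the shape is more complex than any degree-2 surface.
(b) Against the integer gridlines: it crosses the y-axis at the gridline y = 0; it meets the z-axis at z = 0 (among the integer gridlines); every point of the x-axis in the box is on the surface.
(c) Assembling these constraints gives the stated polynomial.

2*x^2*y + 3*z^3 + y*z + 2*y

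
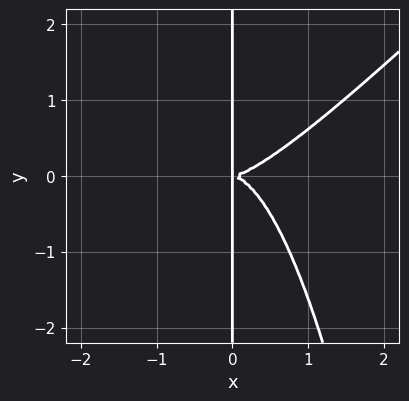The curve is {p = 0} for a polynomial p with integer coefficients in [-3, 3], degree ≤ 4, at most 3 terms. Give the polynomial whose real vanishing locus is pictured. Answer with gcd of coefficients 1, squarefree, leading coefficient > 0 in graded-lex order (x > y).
1. The degree is 4 — no degree-3 curve has this shape.
2. From the visible intercepts: the visible y-axis segment lies entirely on the curve.
3. These observations pin down the coefficients.

x^4 - x^3*y - x*y^2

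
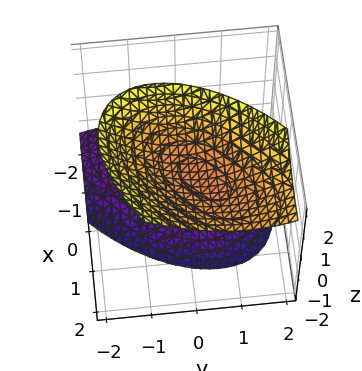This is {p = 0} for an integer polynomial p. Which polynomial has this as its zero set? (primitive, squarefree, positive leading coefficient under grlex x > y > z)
x^2 - x*y - x*z + y^2 - z^2 + 1

(a) I count 2 distinct pieces. Treating them together as one polynomial.
(b) The degree is 2 — no degree-1 surface has this shape.
(c) From the axis intercepts and sections: it misses every integer gridline on the y-axis; no x-intercept at any integer in the box; among the integer gridlines, it crosses the z-axis at z ∈ {-1, 1}.
(d) Putting this together gives p.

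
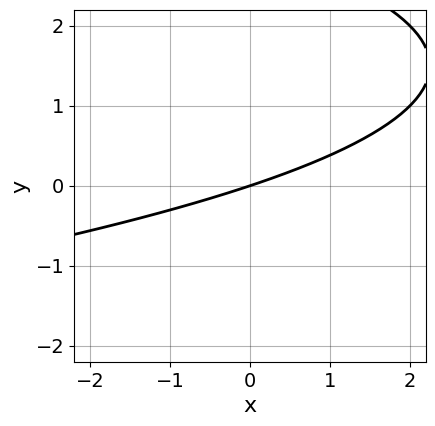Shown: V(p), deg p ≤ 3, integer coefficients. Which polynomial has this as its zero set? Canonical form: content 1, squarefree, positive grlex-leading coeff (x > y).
y^2 + x - 3*y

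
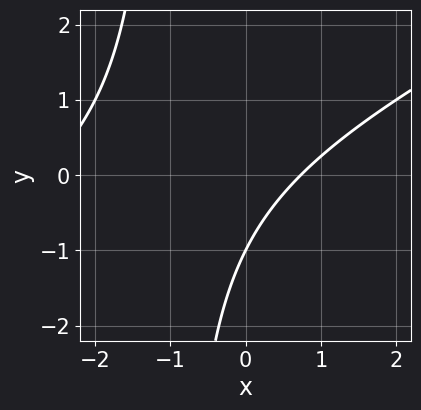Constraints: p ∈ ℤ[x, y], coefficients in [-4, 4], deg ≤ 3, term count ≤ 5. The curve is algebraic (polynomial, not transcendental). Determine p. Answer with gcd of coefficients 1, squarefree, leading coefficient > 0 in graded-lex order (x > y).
(a) The degree is 2 — no degree-1 curve has this shape.
(b) Observable constraints: it crosses the y-axis at the gridline y = -1.
(c) The integer polynomial consistent with all of this is the stated p.

x^2 - 2*x*y + 2*x - 2*y - 2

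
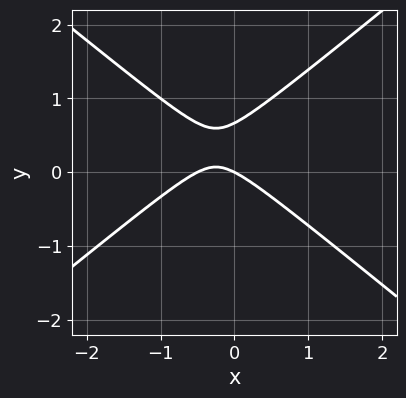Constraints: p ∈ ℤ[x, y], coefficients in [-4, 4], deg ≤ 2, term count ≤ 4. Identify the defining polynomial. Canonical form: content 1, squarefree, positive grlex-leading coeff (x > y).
2*x^2 - 3*y^2 + x + 2*y

1. Degree: a generic line meets the curve in up to 2 points, so deg p = 2.
2. Observable constraints: it meets the x-axis at x = 0 (among the integer gridlines); it meets the y-axis at y = 0 (among the integer gridlines).
3. Fitting integer coefficients to these (and the overall shape) gives p.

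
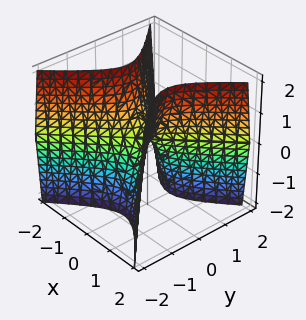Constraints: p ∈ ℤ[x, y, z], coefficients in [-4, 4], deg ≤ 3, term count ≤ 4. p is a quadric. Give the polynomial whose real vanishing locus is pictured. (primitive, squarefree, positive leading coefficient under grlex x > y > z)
First, degree: a hyperbolic paraboloid; a quadric, so deg p = 2.
Next, symmetries: mirror symmetry y ↦ −y ⇒ only even powers of y; the x ↦ −x reflection is a symmetry, so x appears only in even powers.
Then, checking where it meets the axes: it crosses the z-axis at the gridline z = 0; it crosses the y-axis at the gridline y = 0; one x-axis crossing is at x = 0.
Finally, together with the visible shape, these determine p as stated.

3*x^2 - 3*y^2 - z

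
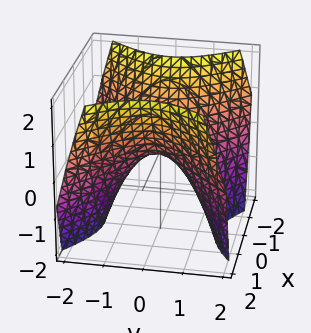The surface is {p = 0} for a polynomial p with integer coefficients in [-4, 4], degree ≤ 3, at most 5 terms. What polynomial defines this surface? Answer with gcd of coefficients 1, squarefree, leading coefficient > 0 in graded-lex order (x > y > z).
First, deg p = 2. A saddle surface; a quadric.
Next, symmetries: the y ↦ −y reflection is a symmetry, so y appears only in even powers; it's symmetric under x → −x, forcing even powers of x.
Then, observable constraints: one y-axis crossing is at y = 0; it crosses the x-axis at the gridline x = 0; it crosses the z-axis at the gridline z = 0.
Finally, the integer polynomial consistent with all of this is the stated p.

x^2 - y^2 - z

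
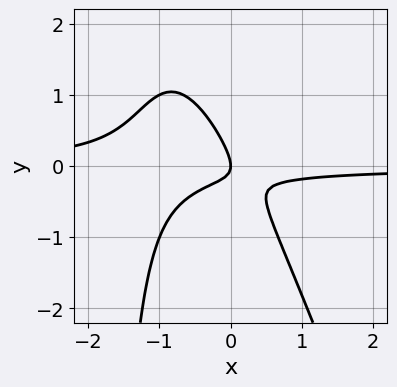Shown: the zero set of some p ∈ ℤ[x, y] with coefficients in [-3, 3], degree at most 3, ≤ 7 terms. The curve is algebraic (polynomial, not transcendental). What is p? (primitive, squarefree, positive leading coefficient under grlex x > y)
The degree is 3 — the shape is more complex than any degree-2 curve.
Against the integer gridlines: it crosses the x-axis at the gridline x = 0; one y-axis crossing is at y = 0.
Matching integer coefficients to the picture gives p.

3*x^2*y + x*y^2 + 3*x*y + 2*y^2 + x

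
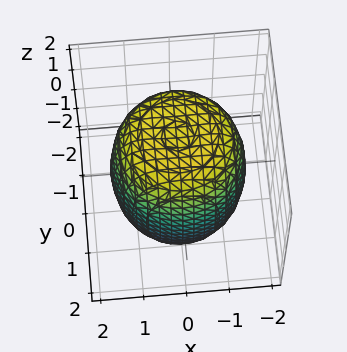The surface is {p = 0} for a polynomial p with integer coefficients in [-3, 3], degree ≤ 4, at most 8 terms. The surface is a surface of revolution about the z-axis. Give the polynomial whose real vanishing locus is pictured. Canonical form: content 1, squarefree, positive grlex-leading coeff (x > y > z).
x^4 + 2*x^2*y^2 + y^4 - x^2 - y^2 + z^2 - 3

(a) The degree is 4 — no degree-3 surface has this shape.
(b) By symmetry, every cross-section ⟂ z is a circle, so x, y appear only via x² + y².
(c) Checking where it meets the axes: a circular section at z = -1 has radius between 1 and 2.
(d) Solving for integer coefficients yields p as stated.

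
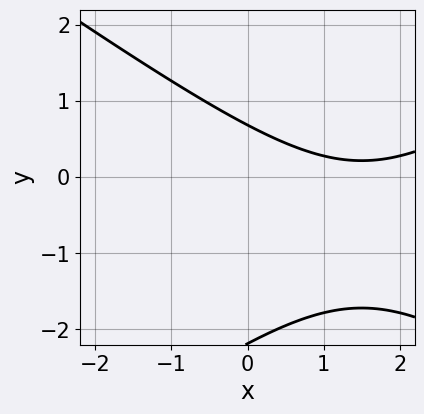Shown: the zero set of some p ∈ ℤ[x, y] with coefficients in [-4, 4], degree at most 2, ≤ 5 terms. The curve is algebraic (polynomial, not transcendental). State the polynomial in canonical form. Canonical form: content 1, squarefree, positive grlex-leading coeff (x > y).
1. The degree is 2 — no degree-1 curve has this shape.
2. Reading off the gridlines: it misses every integer gridline on the x-axis.
3. Putting this together gives p.

x^2 - 2*y^2 - 3*x - 3*y + 3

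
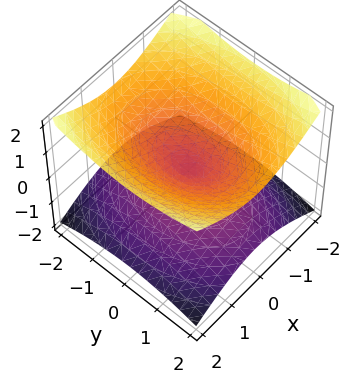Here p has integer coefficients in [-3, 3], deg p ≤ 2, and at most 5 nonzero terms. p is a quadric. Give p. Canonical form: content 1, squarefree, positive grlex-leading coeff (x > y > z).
2*x^2 + y^2 - 3*z^2

(a) Degree: a double cone through the origin; a quadric, so deg p = 2.
(b) Symmetries: the x ↦ −x reflection is a symmetry, so x appears only in even powers; mirror symmetry z ↦ −z ⇒ only even powers of z; mirror symmetry y ↦ −y ⇒ only even powers of y.
(c) Reading off the gridlines: it crosses the y-axis at the gridline y = 0; it crosses the x-axis at the gridline x = 0; it meets the z-axis at z = 0 (among the integer gridlines).
(d) Matching integer coefficients to the picture gives p.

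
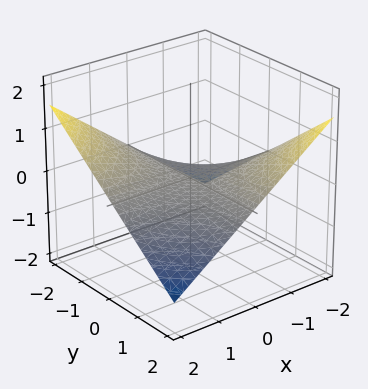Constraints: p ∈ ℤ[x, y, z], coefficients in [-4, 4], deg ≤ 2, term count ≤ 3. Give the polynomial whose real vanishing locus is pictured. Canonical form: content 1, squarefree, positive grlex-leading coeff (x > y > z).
x*y + 3*z

(a) Degree: a hyperbolic paraboloid; a quadric, so deg p = 2.
(b) From the visible intercepts: every point of the y-axis in the box is on the surface; one z-axis crossing is at z = 0.
(c) These observations pin down the coefficients. Check: (2, 0, 0) on the x-axis lies on the surface, and p(2, 0, 0) = 0. ✓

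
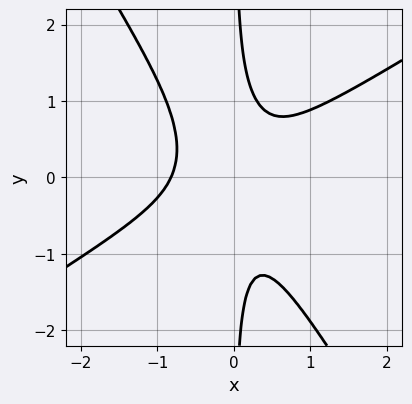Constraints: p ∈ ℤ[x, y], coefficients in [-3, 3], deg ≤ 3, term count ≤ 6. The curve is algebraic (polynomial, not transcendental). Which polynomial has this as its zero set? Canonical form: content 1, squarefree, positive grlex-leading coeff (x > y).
3*x^3 - 3*x^2*y - 3*x*y^2 + x^2 + 1

Degree: the shape is more complex than any degree-2 curve, so deg p = 3.
From the visible intercepts: the curve avoids every integer y-axis point in the box.
Solving for integer coefficients yields p as stated.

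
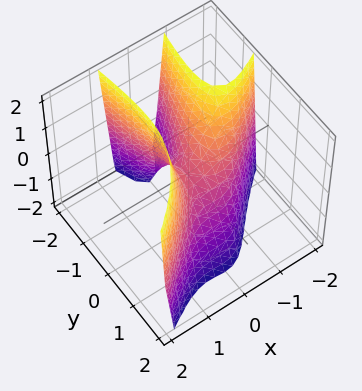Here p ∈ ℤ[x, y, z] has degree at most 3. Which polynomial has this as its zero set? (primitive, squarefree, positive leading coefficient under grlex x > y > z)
(a) Degree: no degree-2 surface has this shape, so deg p = 3.
(b) Against the integer gridlines: one y-axis crossing is at y = 0; it crosses the x-axis at the gridline x = 0.
(c) Matching integer coefficients to the picture gives p.

2*x^3 - 3*x^2*y + 3*x^2 - y^2 - z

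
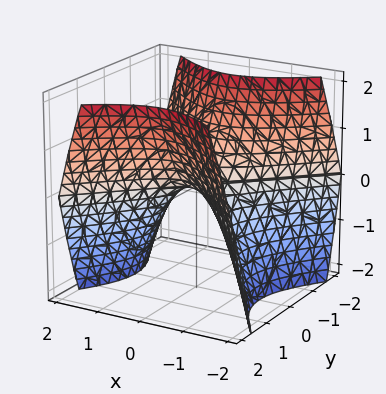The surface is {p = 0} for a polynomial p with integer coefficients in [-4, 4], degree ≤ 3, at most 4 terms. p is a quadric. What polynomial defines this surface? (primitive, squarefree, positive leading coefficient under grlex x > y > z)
x^2 - y^2 + z

1. The degree is 2 — a saddle surface; a quadric.
2. Symmetries: it's symmetric under y → −y, forcing even powers of y; it's symmetric under x → −x, forcing even powers of x.
3. Against the integer gridlines: one y-axis crossing is at y = 0; one x-axis crossing is at x = 0; one z-axis crossing is at z = 0.
4. These observations pin down the coefficients.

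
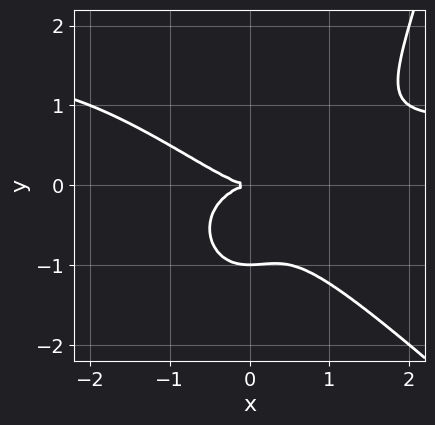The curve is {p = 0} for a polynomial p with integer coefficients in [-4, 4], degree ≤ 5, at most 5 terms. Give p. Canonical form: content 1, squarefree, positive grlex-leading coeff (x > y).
First, degree: no degree-3 curve has this shape, so deg p = 4.
Next, against the integer gridlines: it meets the x-axis at x = 0 (among the integer gridlines); among the integer gridlines, it crosses the y-axis at y ∈ {-1, 0}.
Finally, together with the visible shape, these determine p as stated.

x^3*y + x^2*y^2 - x^3 - 2*y^3 - 2*y^2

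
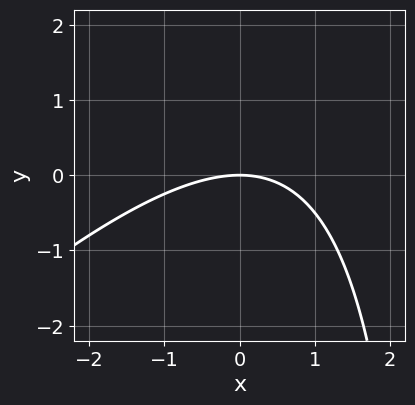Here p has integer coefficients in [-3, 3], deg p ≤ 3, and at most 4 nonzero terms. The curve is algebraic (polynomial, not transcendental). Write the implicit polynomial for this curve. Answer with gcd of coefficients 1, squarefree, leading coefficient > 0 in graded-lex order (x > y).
First, degree: the shape is more complex than any degree-1 curve, so deg p = 2.
Next, against the integer gridlines: it meets the y-axis at y = 0 (among the integer gridlines); it crosses the x-axis at the gridline x = 0.
Finally, fitting integer coefficients to these (and the overall shape) gives p.

x^2 - x*y + 3*y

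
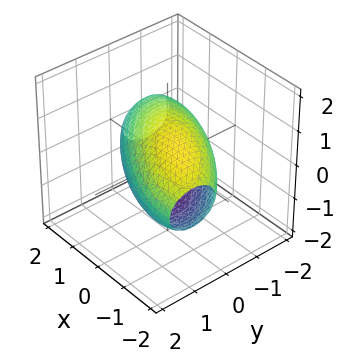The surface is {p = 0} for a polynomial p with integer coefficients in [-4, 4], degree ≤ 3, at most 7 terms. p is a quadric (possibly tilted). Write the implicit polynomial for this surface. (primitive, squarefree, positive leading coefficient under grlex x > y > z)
x^2 + 2*x*y + x*z + 2*y^2 + 3*z^2 - 3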